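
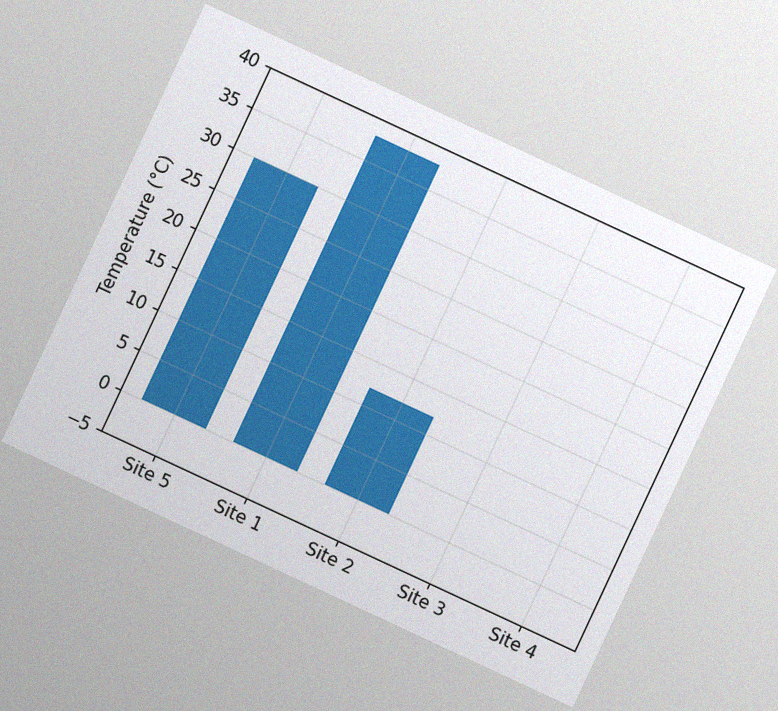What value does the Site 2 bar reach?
12°C

The chart is tilted about 25° clockwise, with some photo noise. Reading along the chart's y-axis, the Site 2 bar reaches 12°C.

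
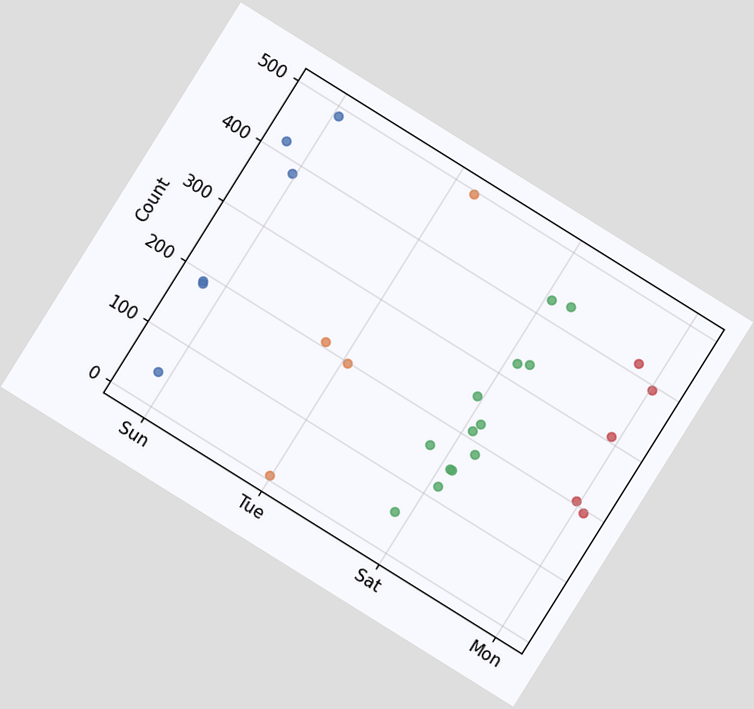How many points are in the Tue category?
The chart is tilted about 32° clockwise. Counting the markers in the Tue column gives 4.

4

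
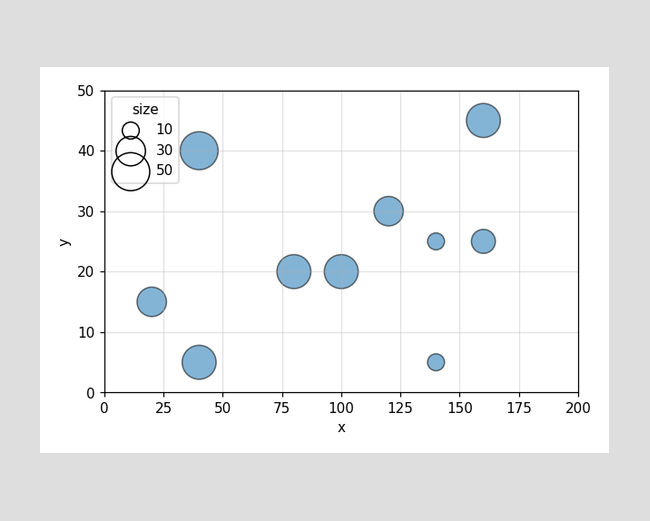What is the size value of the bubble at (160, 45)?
Matching the bubble at (160, 45) against the size legend gives 40.

40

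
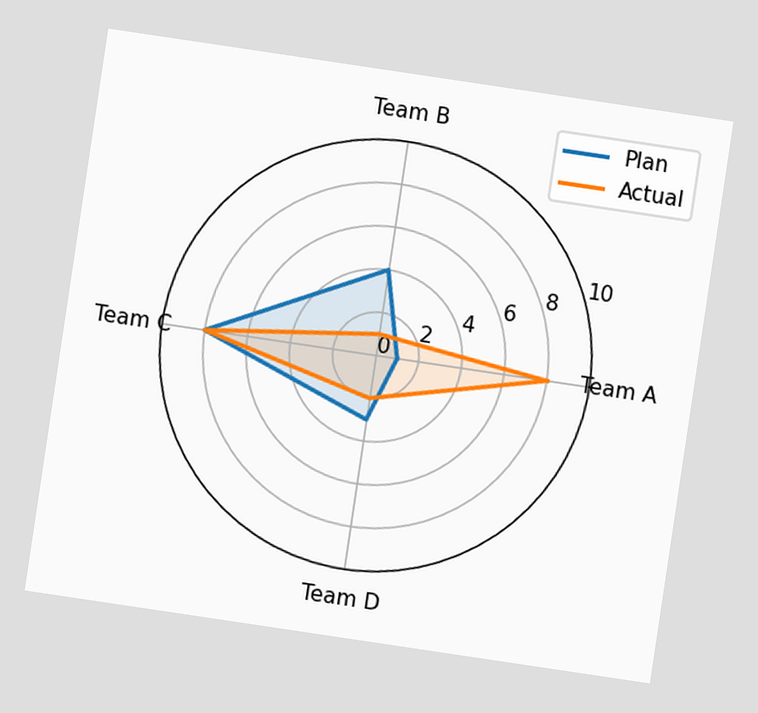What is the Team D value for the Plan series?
3

The chart is tilted about 8° clockwise. On the Team D axis, Plan reaches 3.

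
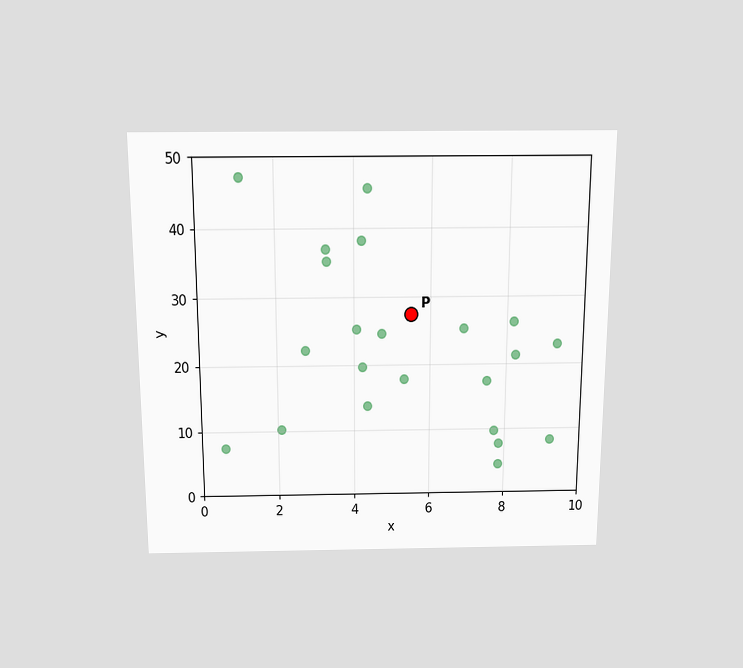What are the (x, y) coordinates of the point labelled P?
The chart is viewed slightly from above. Following the gridlines from P to each axis, P sits at (5.5, 27.5).

(5.5, 27.5)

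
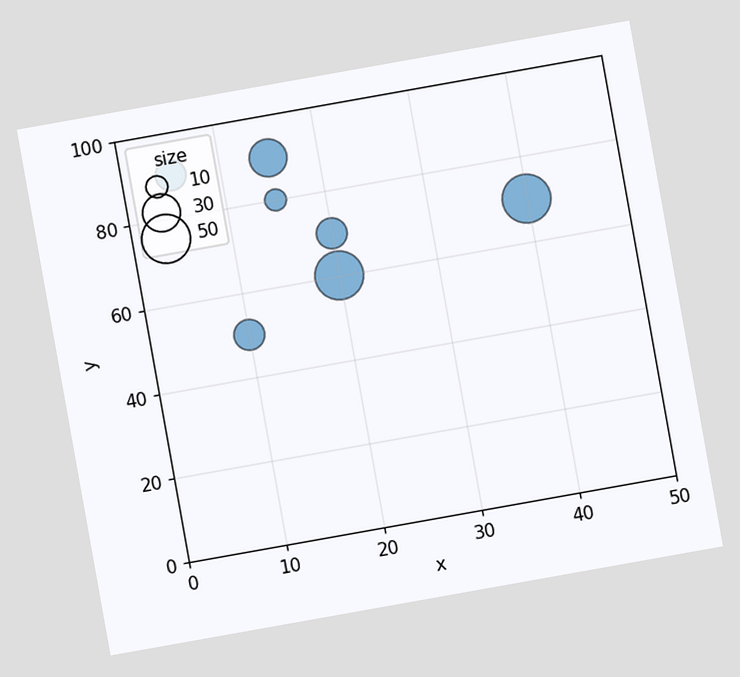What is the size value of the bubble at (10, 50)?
20

The chart is tilted about 10° counter-clockwise. Matching the bubble at (10, 50) against the size legend gives 20.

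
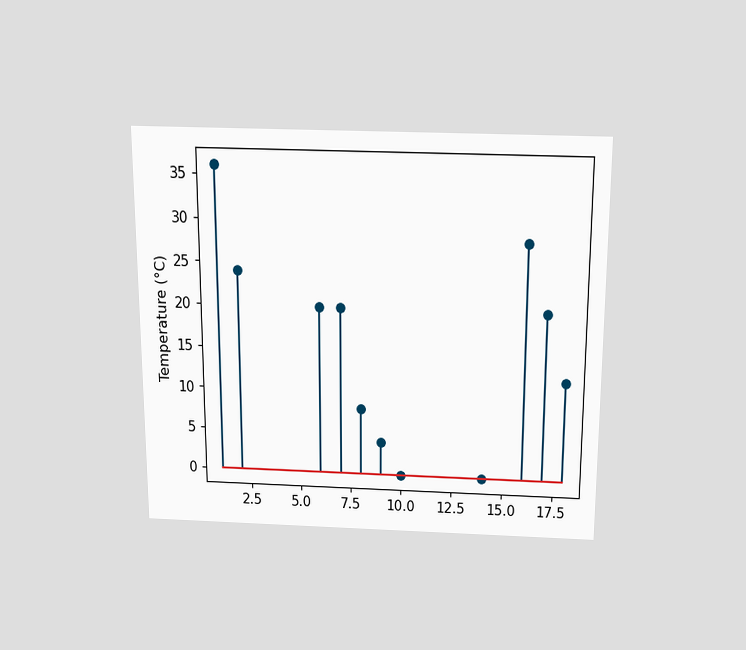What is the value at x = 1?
36°C

The chart is viewed slightly from above. The stem at x=1 reaches 36°C.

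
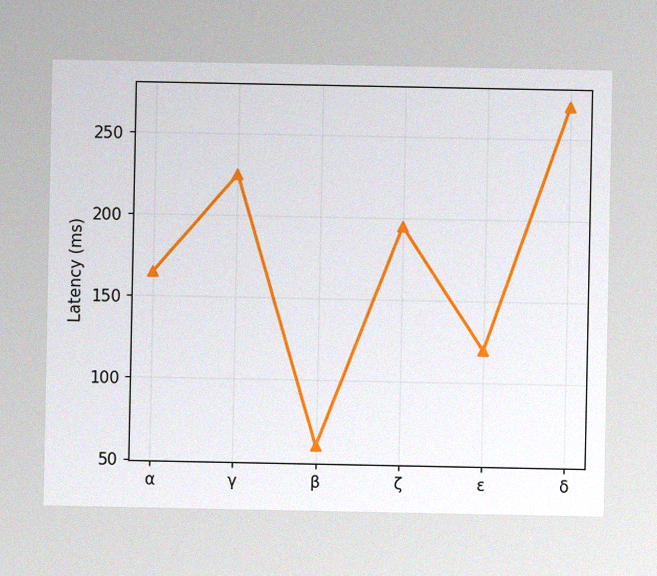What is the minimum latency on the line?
60ms

The image has some photo noise and uneven lighting. The lowest point is at β, and reading across to the y-axis gives 60ms.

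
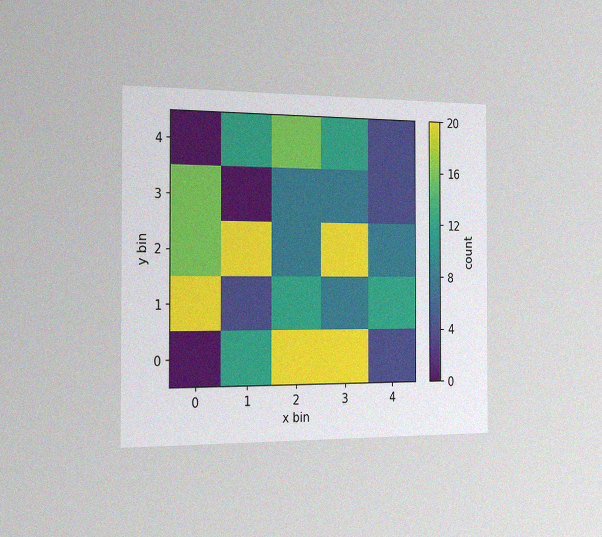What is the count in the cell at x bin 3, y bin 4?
The chart is viewed slightly from the left, with some photo noise. Matching the cell (3, 4) against the colorbar gives 12.

12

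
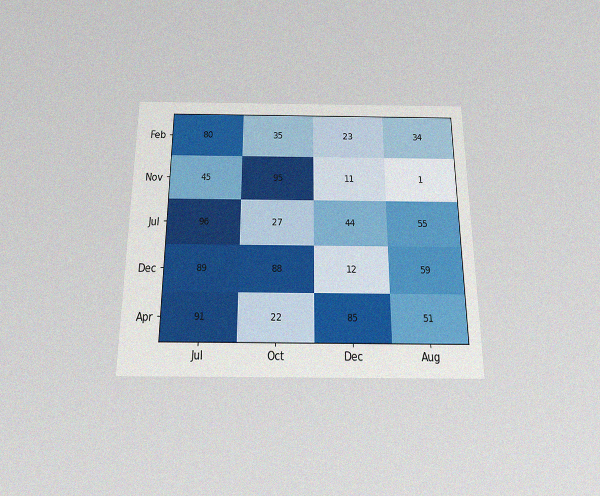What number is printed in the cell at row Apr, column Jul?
The chart is viewed slightly from below, with some photo noise. The (Apr, Jul) cell reads 91.

91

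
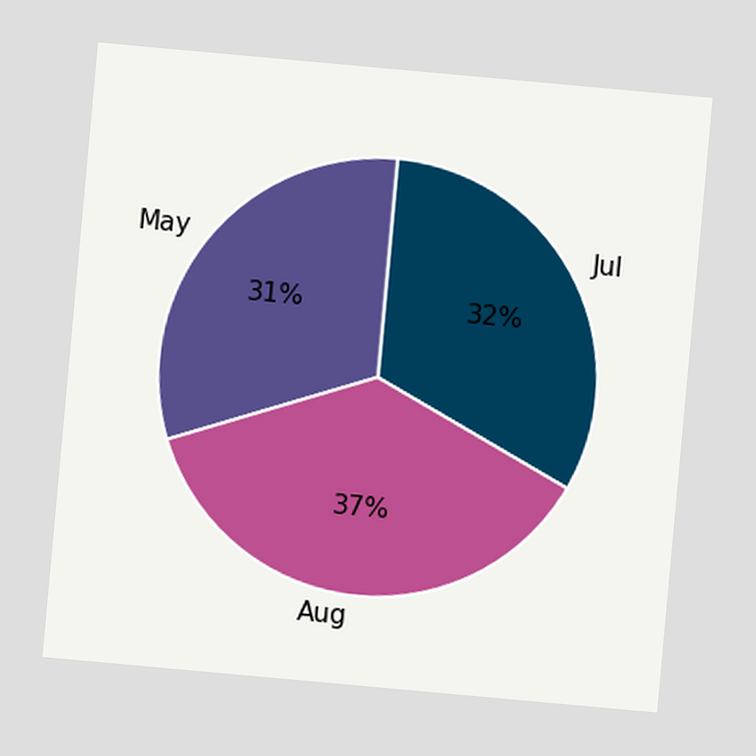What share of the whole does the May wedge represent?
31%

The chart is tilted about 5° clockwise. The May slice takes up 31% of the pie.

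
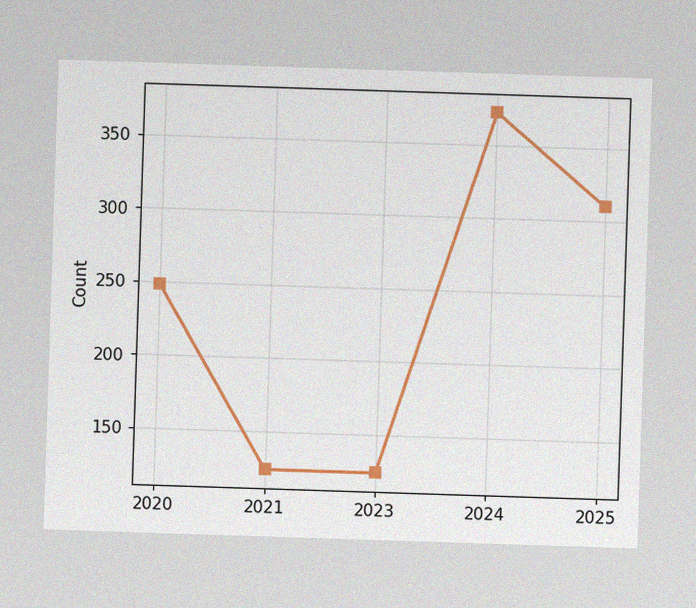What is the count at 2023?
The image has some photo noise and uneven lighting. At 2023, the line is at 124.

124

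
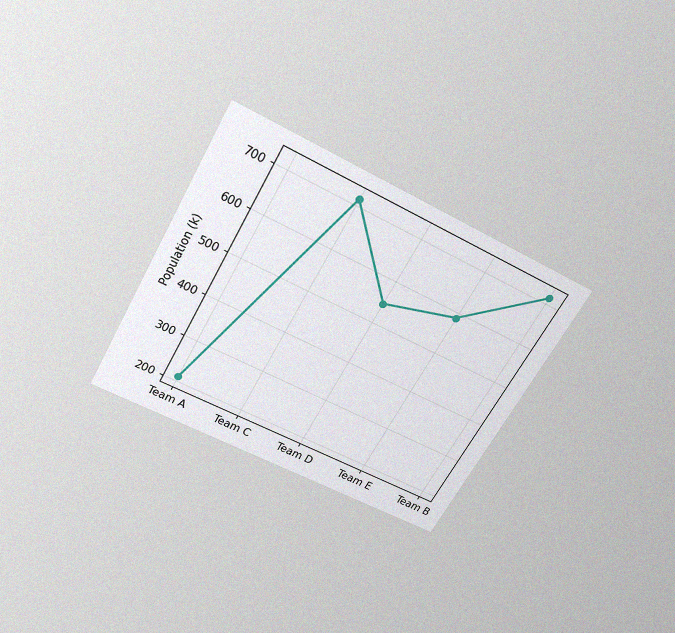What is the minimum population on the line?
210k

The chart is tilted about 29° clockwise and viewed slightly from above, with some photo noise. The lowest point is at Team A, and reading across to the y-axis gives 210k.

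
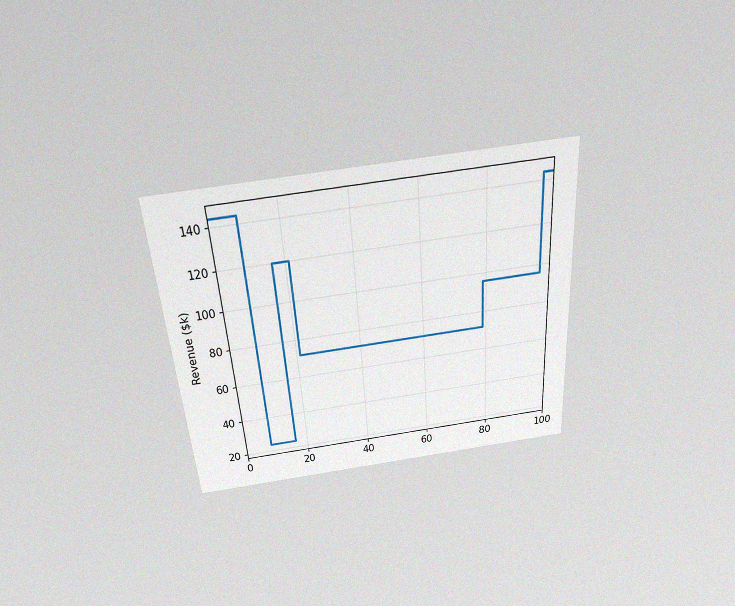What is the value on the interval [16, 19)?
$120k

The chart is tilted about 4° counter-clockwise and viewed slightly from above, with some photo noise. On [16, 19) the step sits at $120k.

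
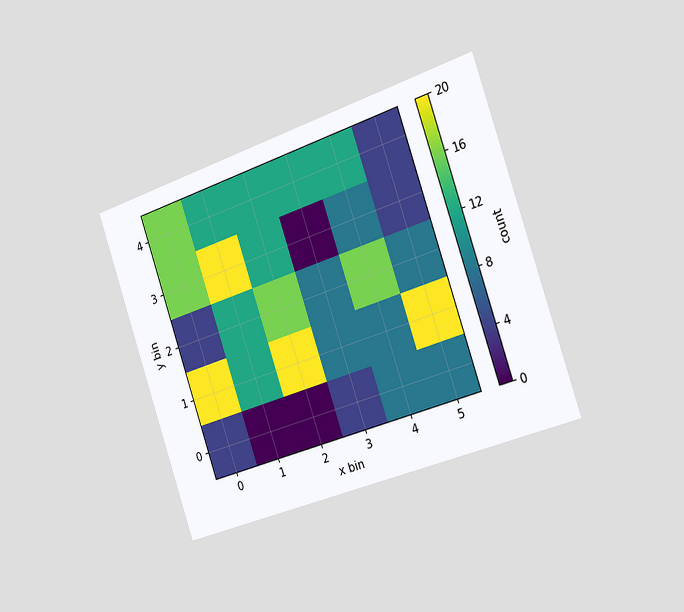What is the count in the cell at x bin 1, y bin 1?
The chart is tilted about 19° counter-clockwise and viewed slightly from the right. Matching the cell (1, 1) against the colorbar gives 12.

12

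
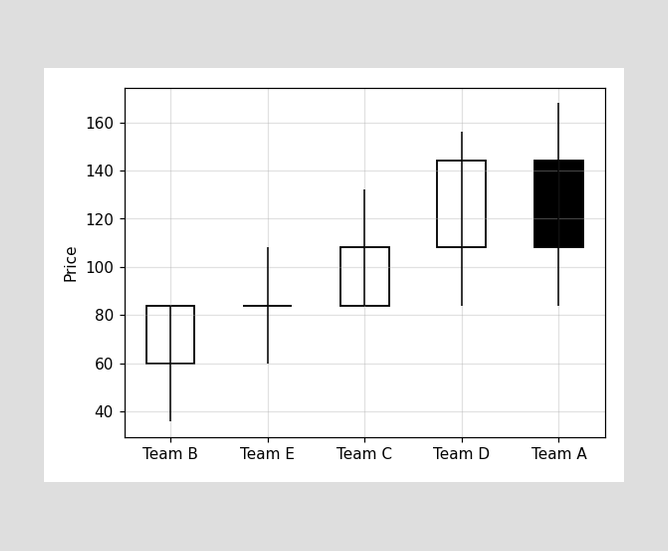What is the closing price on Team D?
144

The Team D candle closes at 144.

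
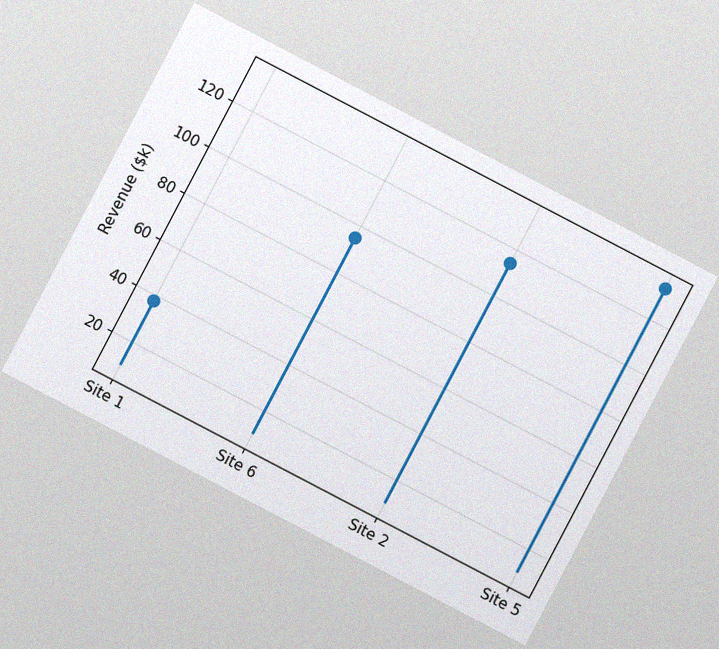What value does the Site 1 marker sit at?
The chart is tilted about 28° clockwise, with some photo noise. The Site 1 marker sits at $38k.

$38k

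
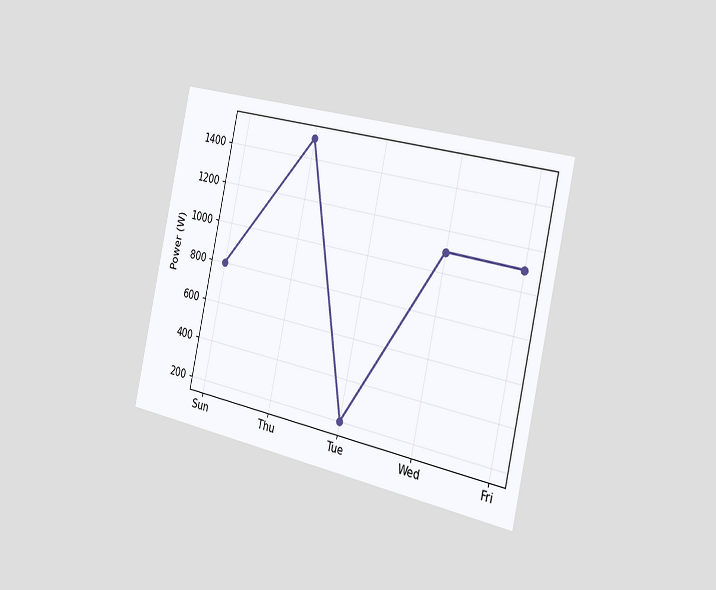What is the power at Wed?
1100W

The chart is tilted about 12° clockwise and viewed slightly from the right. At Wed, the line is at 1100W.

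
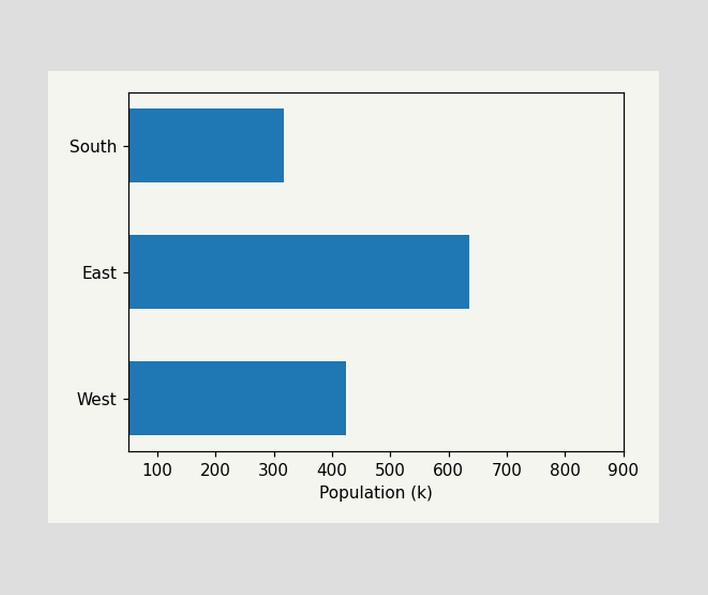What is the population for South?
Reading along the chart's x-axis, the South bar reaches 318k.

318k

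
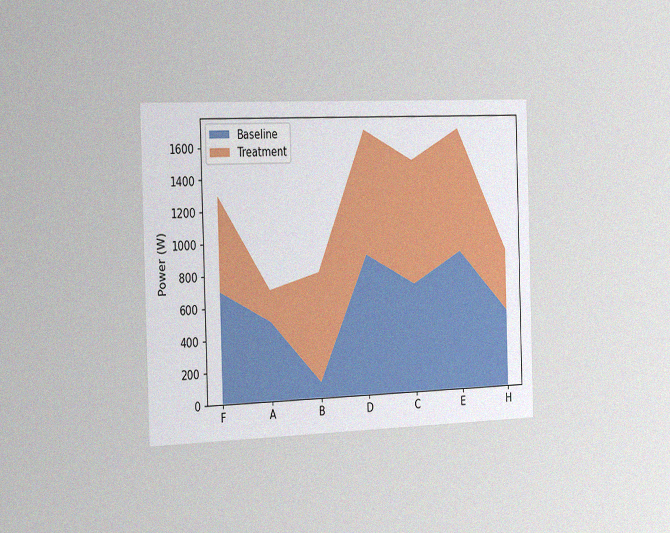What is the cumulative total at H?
The chart is viewed slightly from the left, with some photo noise. The stacked total at H reaches 900W.

900W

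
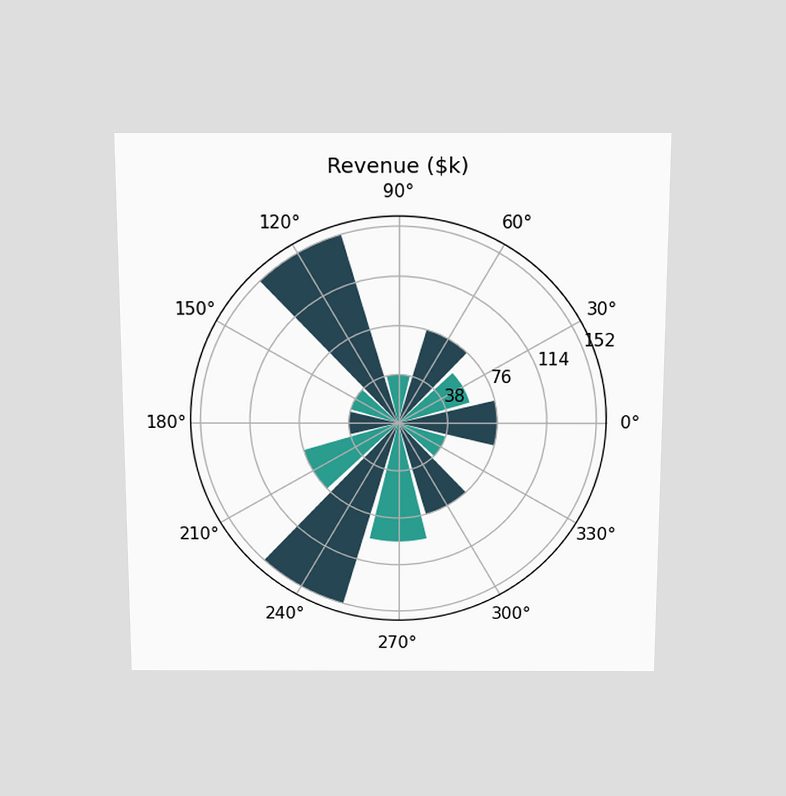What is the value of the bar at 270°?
$95k

The chart is viewed slightly from above. The bar at 270° reaches $95k on the radial axis.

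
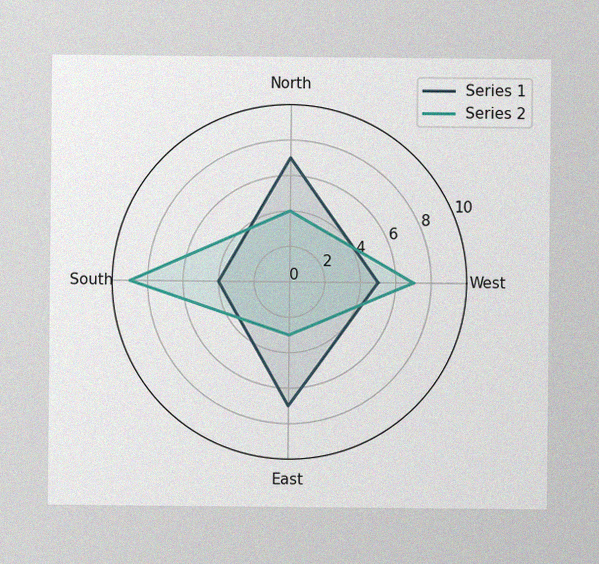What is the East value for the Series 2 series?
The image has some photo noise and uneven lighting. On the East axis, Series 2 reaches 3.

3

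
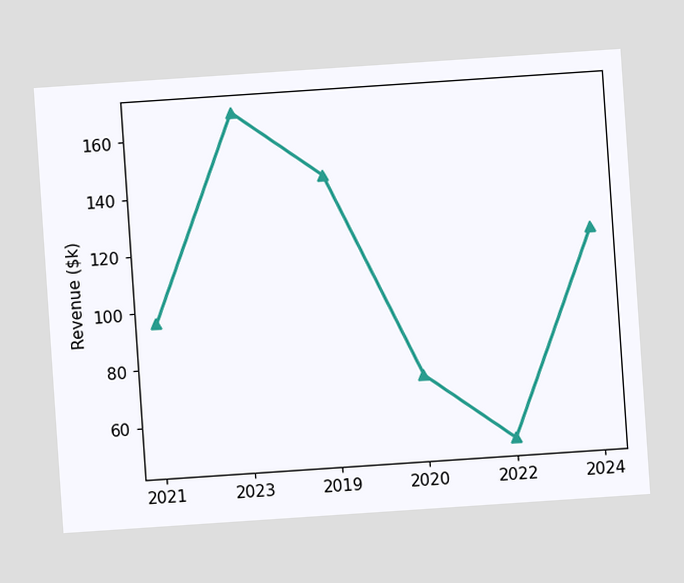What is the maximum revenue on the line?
The chart is tilted about 4° counter-clockwise. The highest point is at 2023, and reading across to the y-axis gives $168k.

$168k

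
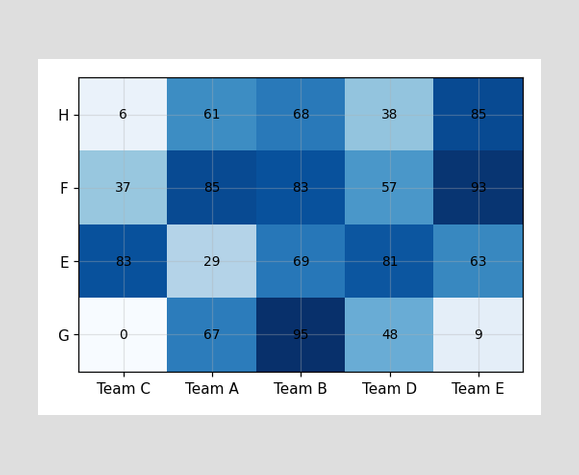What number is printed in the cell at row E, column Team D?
The (E, Team D) cell reads 81.

81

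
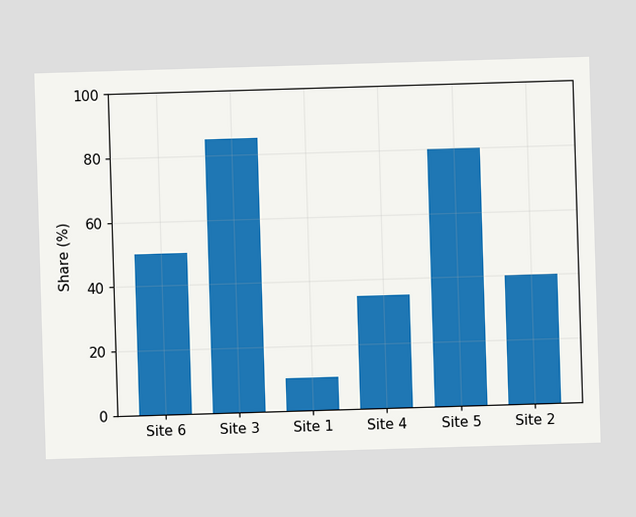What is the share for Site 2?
Reading along the chart's y-axis, the Site 2 bar reaches 40%.

40%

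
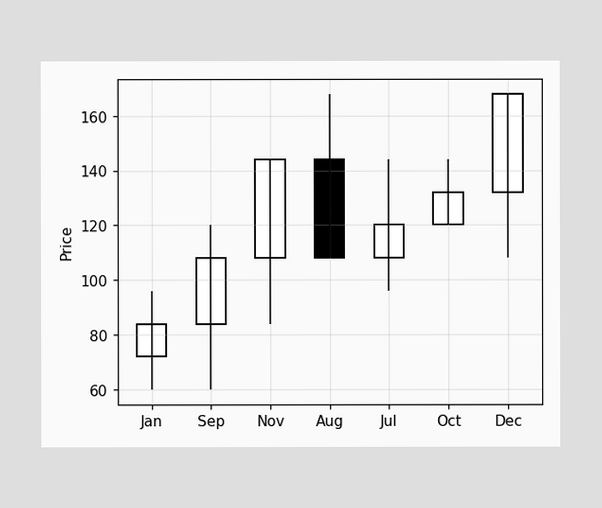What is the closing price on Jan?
The Jan candle closes at 84.

84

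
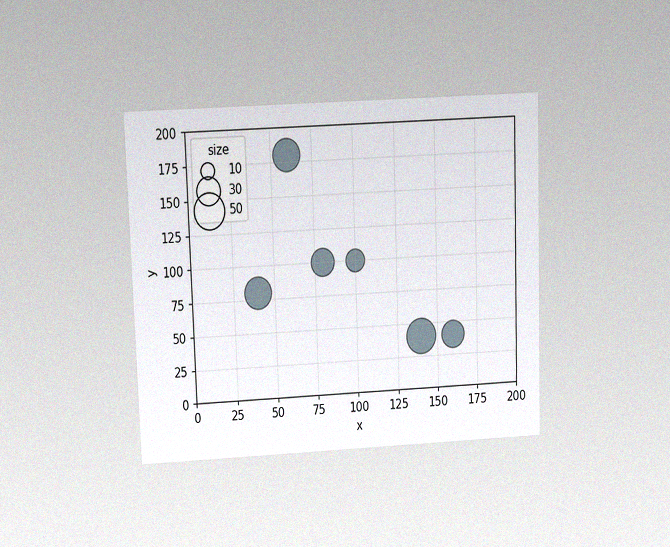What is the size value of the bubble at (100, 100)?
The chart is viewed slightly from above, with some photo noise. Matching the bubble at (100, 100) against the size legend gives 20.

20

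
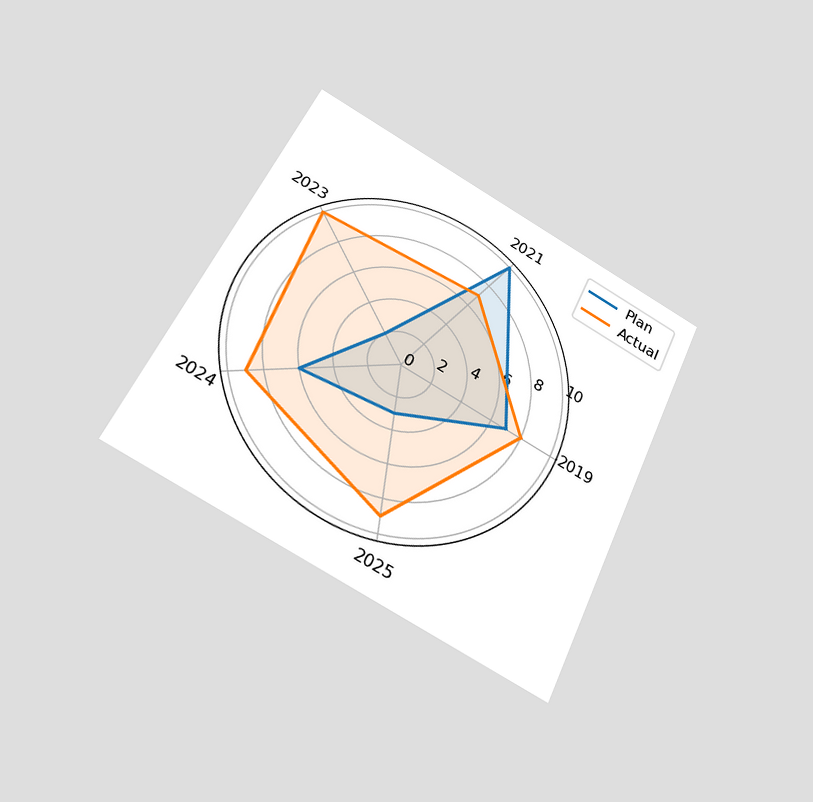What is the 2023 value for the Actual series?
10

The chart is tilted about 25° clockwise and viewed slightly from below. On the 2023 axis, Actual reaches 10.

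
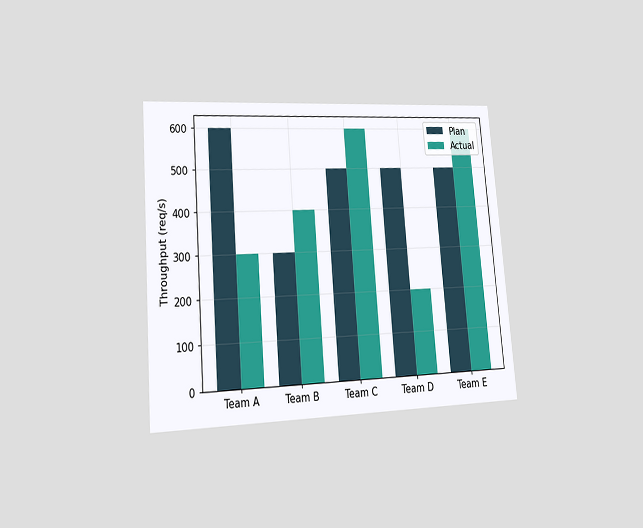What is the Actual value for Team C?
The chart is tilted about 5° counter-clockwise and viewed slightly from the left. The Actual bar at Team C reaches 600req/s on the y-axis.

600req/s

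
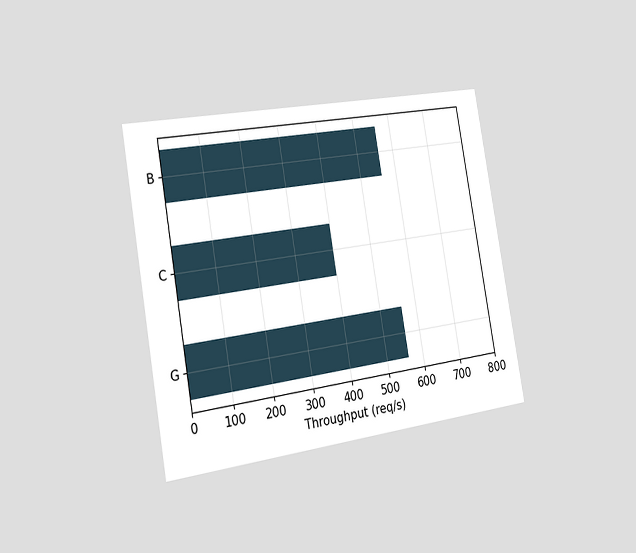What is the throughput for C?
400req/s

The chart is tilted about 10° counter-clockwise and viewed slightly from the left. Reading along the chart's x-axis, the C bar reaches 400req/s.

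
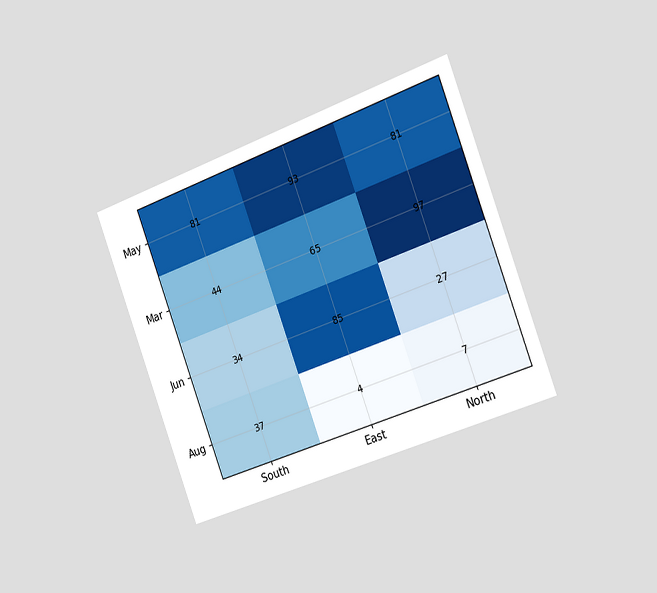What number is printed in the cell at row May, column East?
The chart is tilted about 21° counter-clockwise and viewed slightly from the right. The (May, East) cell reads 93.

93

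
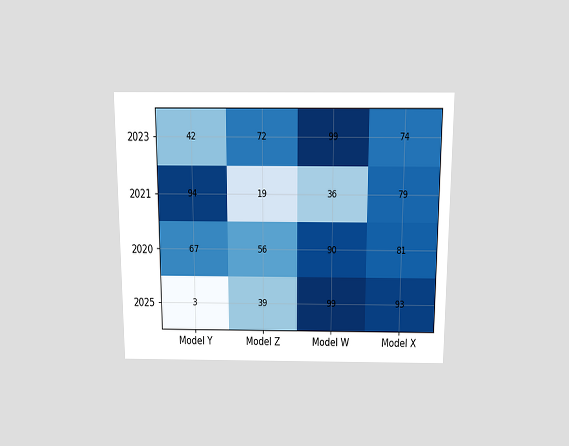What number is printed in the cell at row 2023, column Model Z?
The chart is viewed slightly from above. The (2023, Model Z) cell reads 72.

72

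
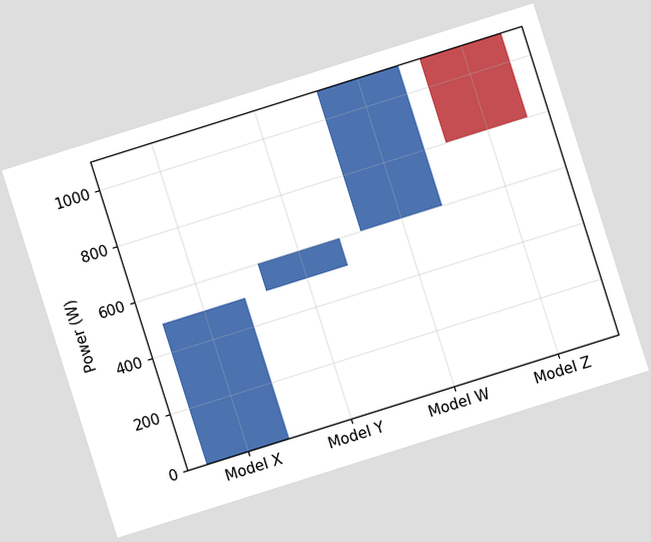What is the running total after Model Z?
The chart is tilted about 17° counter-clockwise. After Model Z the running total reaches 800W.

800W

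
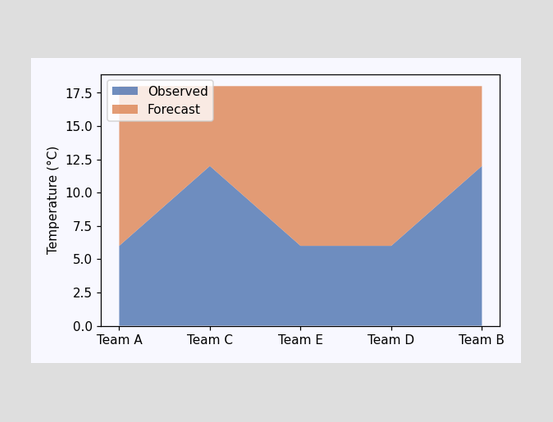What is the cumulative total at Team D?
18°C

The stacked total at Team D reaches 18°C.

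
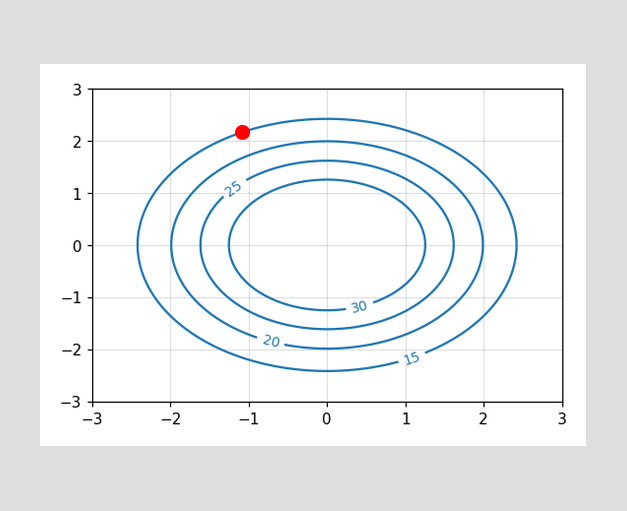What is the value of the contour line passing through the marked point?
15

The marked point sits on the contour labelled 15.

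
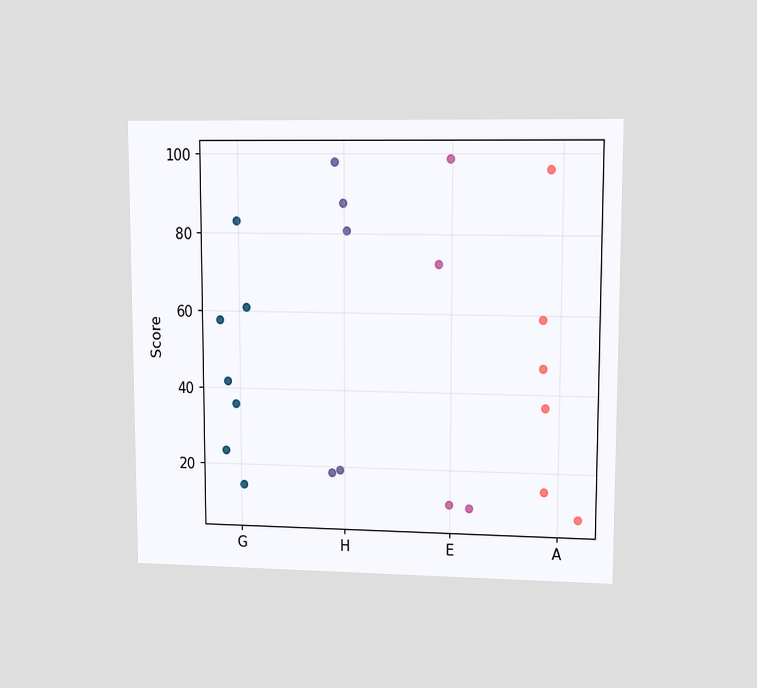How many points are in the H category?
5

The chart is viewed at a slight angle. Counting the markers in the H column gives 5.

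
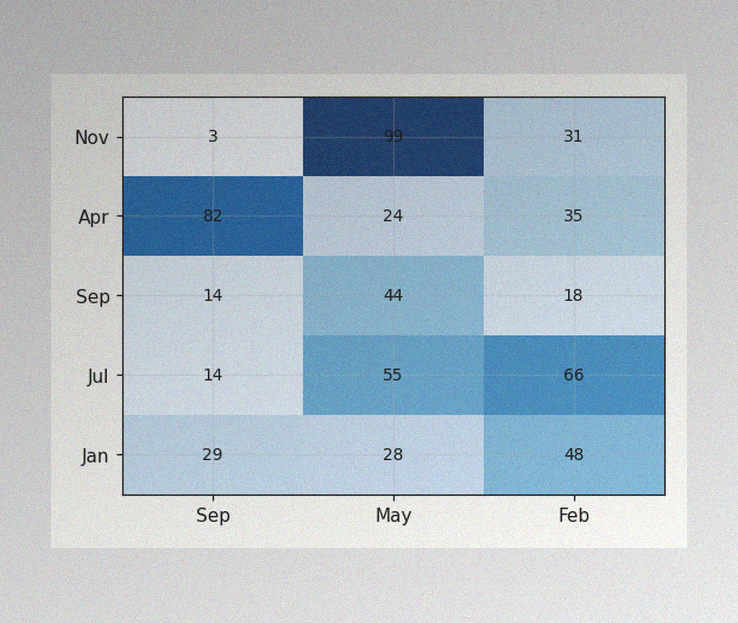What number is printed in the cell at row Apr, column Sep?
82

The image has some photo noise and uneven lighting. The (Apr, Sep) cell reads 82.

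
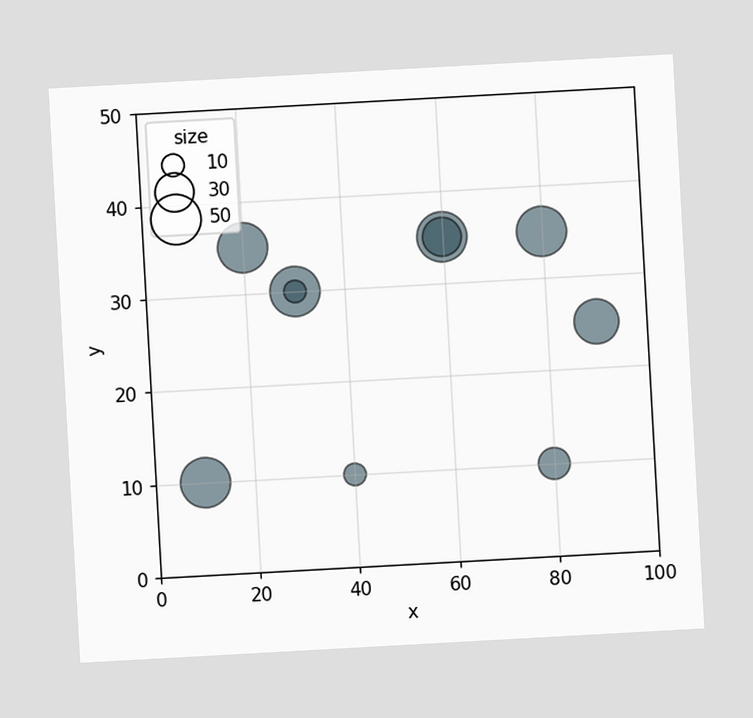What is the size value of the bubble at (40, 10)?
The chart is tilted about 3° counter-clockwise. Matching the bubble at (40, 10) against the size legend gives 10.

10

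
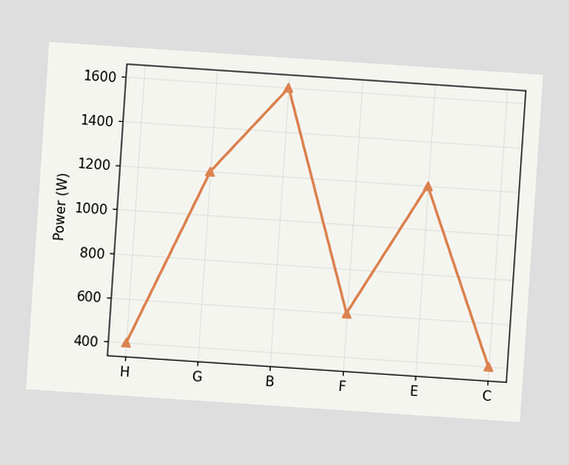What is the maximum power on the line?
1600W

The chart is tilted about 4° clockwise. The highest point is at B, and reading across to the y-axis gives 1600W.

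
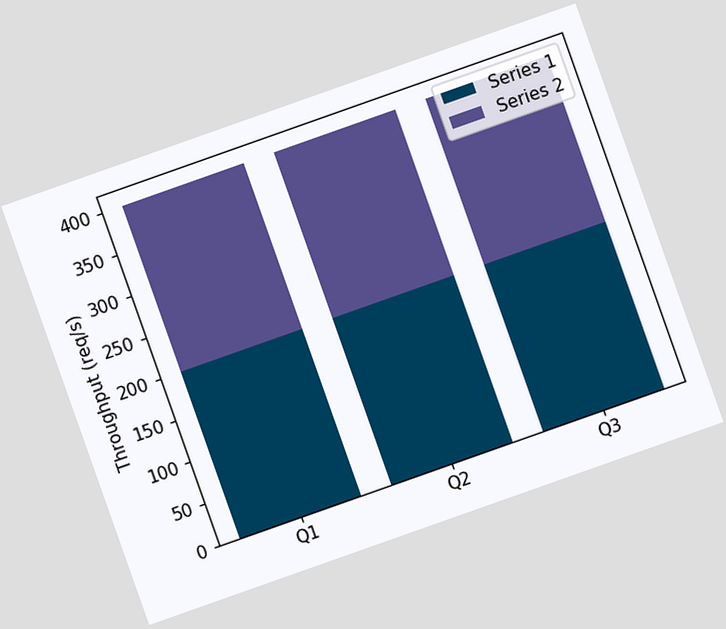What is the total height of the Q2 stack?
400req/s

The chart is tilted about 19° counter-clockwise. The Q2 stack's top reaches 400req/s on the y-axis.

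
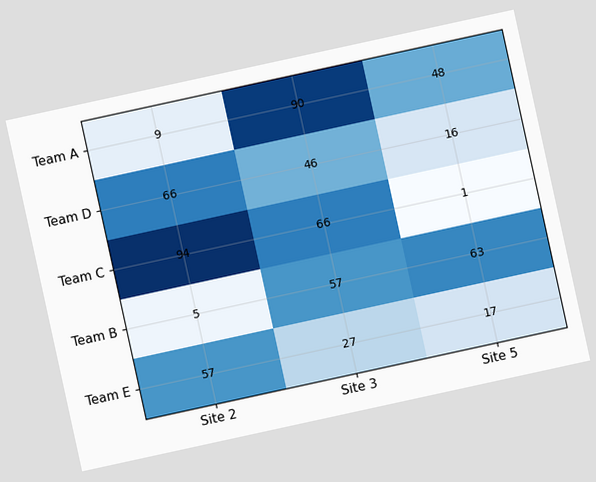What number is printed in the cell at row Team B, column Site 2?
The chart is tilted about 12° counter-clockwise. The (Team B, Site 2) cell reads 5.

5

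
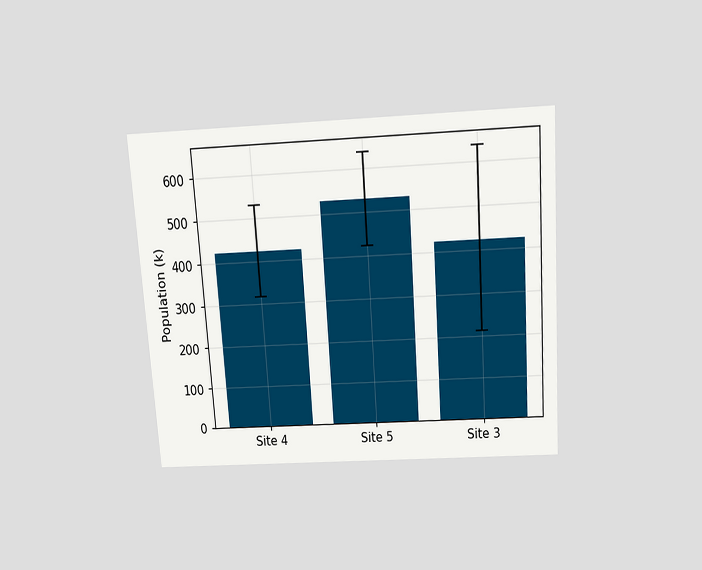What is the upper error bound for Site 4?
530k

The chart is tilted about 4° counter-clockwise and viewed slightly from above. The Site 4 bar's upper whisker reaches 530k.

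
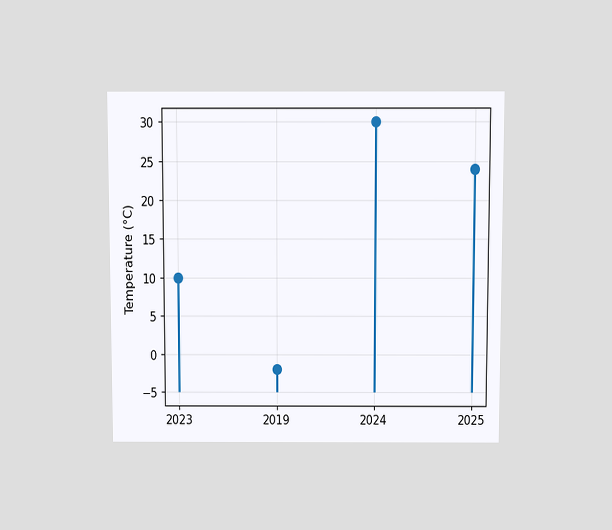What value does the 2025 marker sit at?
24°C

The chart is viewed slightly from above. The 2025 marker sits at 24°C.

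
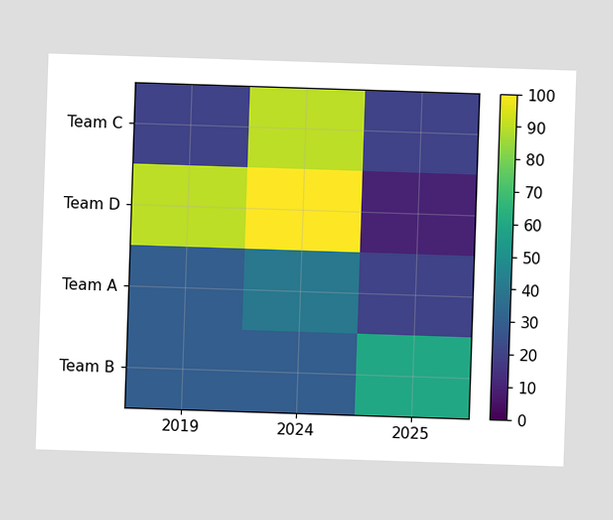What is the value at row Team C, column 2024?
90

Matching cell (Team C, 2024) against the colorbar gives 90.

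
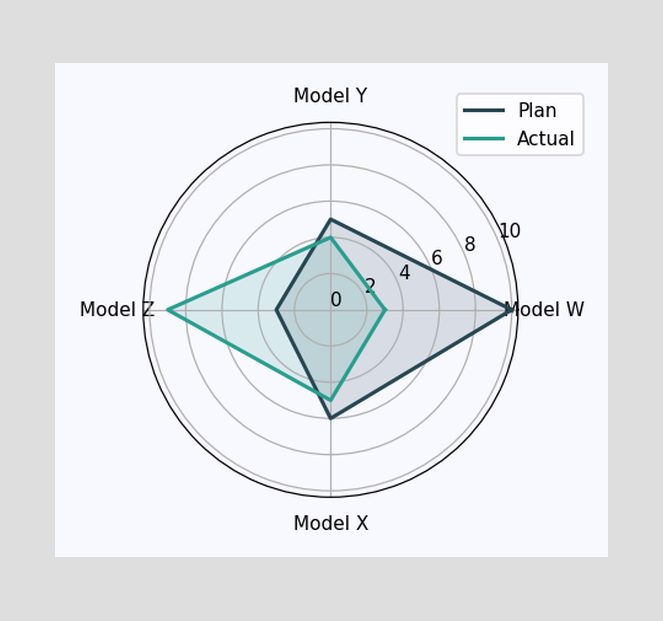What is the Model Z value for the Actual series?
9

On the Model Z axis, Actual reaches 9.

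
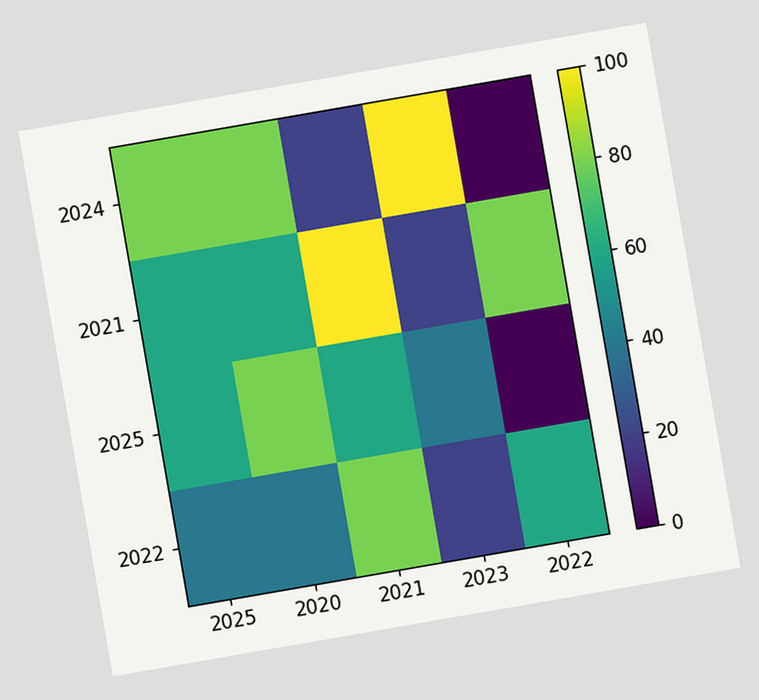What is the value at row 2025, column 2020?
80

The chart is tilted about 10° counter-clockwise. Matching cell (2025, 2020) against the colorbar gives 80.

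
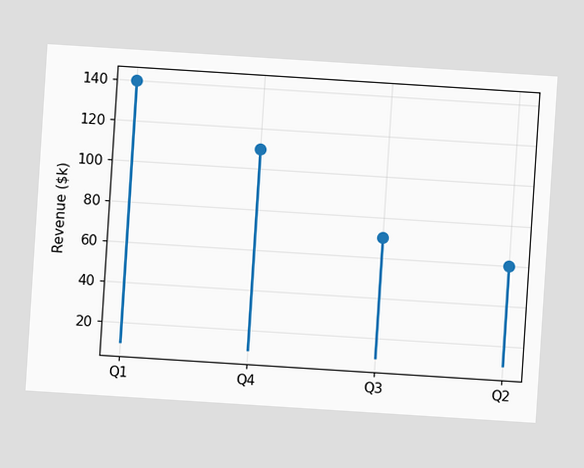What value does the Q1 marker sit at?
The chart is tilted about 4° clockwise. The Q1 marker sits at $140k.

$140k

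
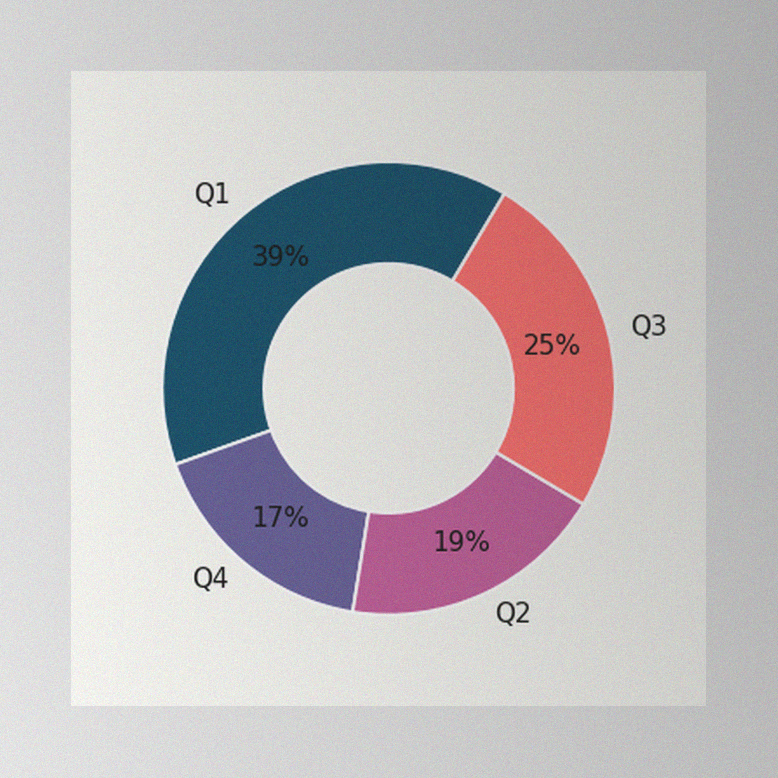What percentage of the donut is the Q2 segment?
19%

The image has some photo noise and uneven lighting. The Q2 segment takes up 19% of the ring.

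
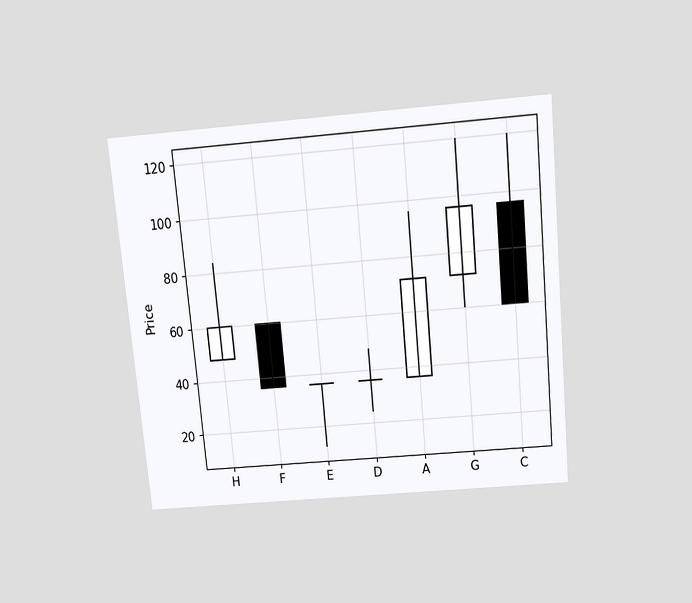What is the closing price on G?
96

The chart is tilted about 5° counter-clockwise and viewed slightly from above. The G candle closes at 96.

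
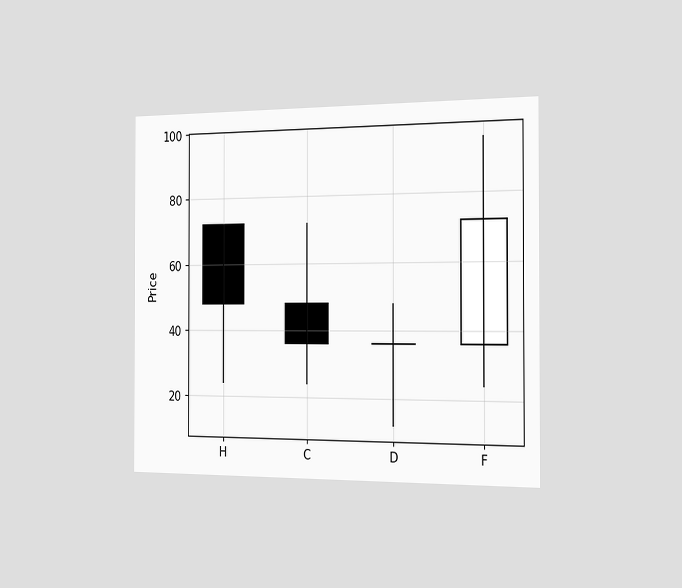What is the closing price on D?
The chart is viewed slightly from the right. The D candle closes at 36.

36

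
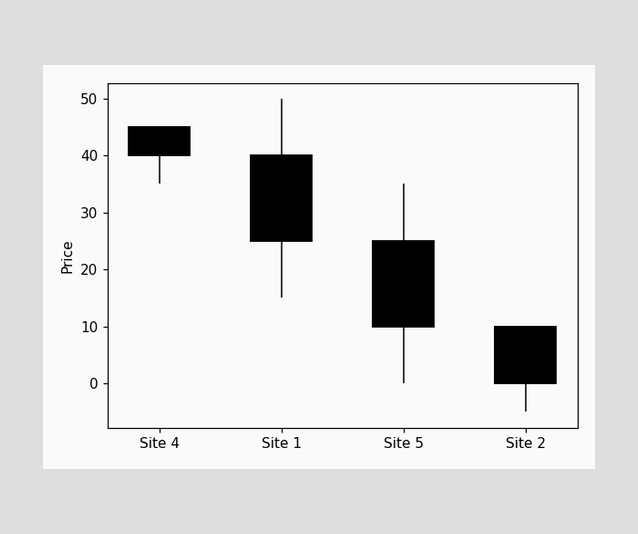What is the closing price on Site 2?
0

The Site 2 candle closes at 0.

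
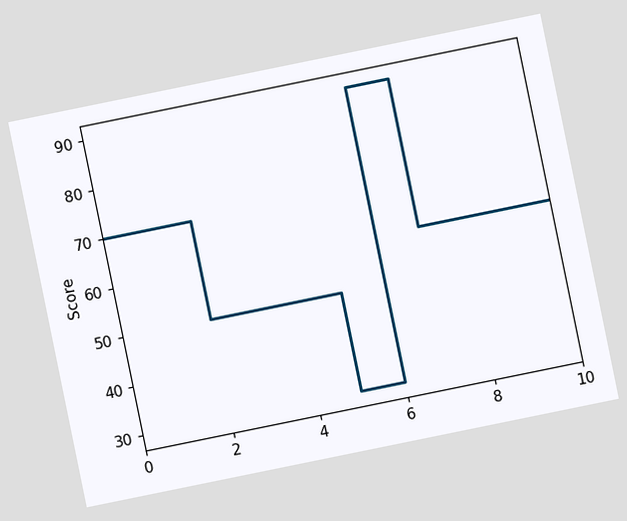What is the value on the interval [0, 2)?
70

The chart is tilted about 12° counter-clockwise. On [0, 2) the step sits at 70.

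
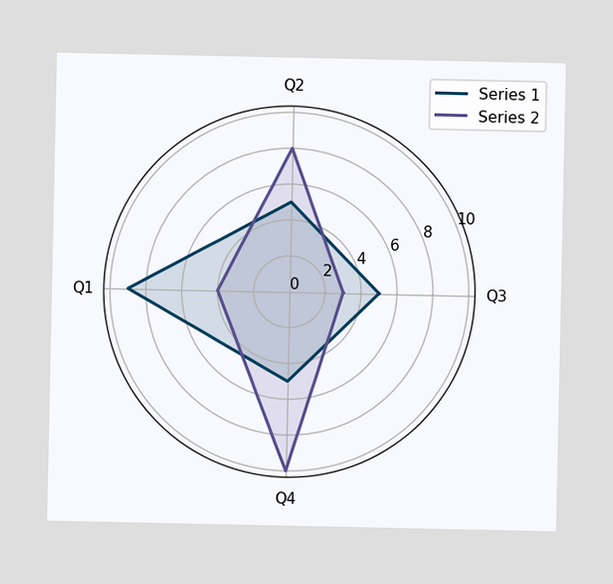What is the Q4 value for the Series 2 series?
On the Q4 axis, Series 2 reaches 10.

10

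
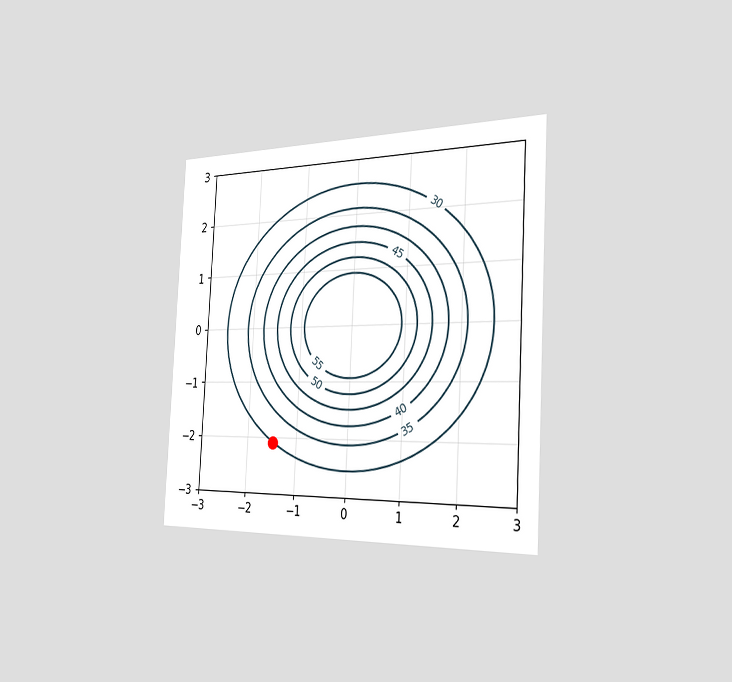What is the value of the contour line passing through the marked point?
30

The chart is tilted about 3° clockwise and viewed slightly from the right. The marked point sits on the contour labelled 30.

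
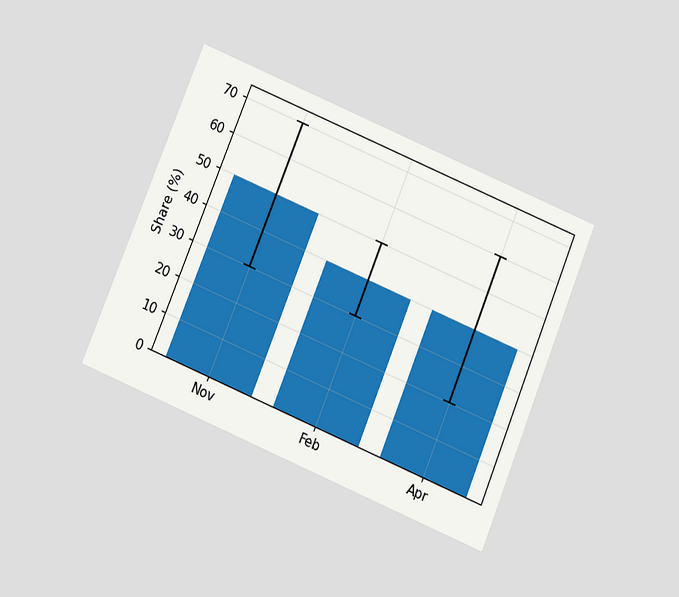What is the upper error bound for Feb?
50%

The chart is tilted about 22° clockwise and viewed slightly from below. The Feb bar's upper whisker reaches 50%.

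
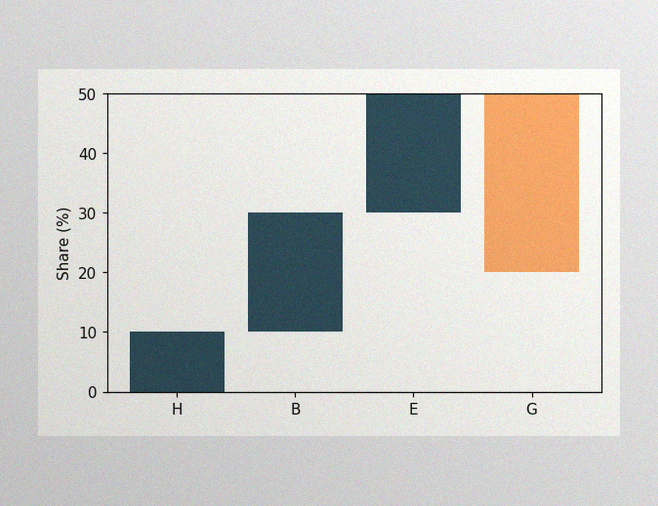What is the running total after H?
The image has some photo noise and uneven lighting. After H the running total reaches 10%.

10%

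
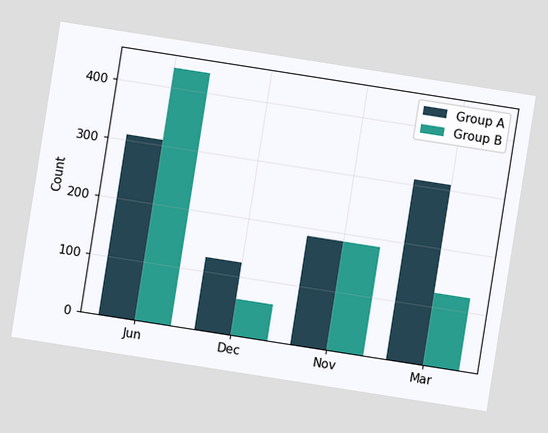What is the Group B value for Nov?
The chart is tilted about 9° clockwise. The Group B bar at Nov reaches 186 on the y-axis.

186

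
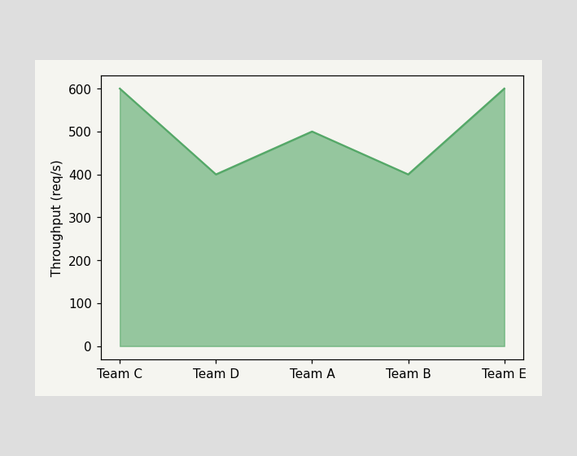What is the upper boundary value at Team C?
600req/s

At Team C the upper boundary is at 600req/s.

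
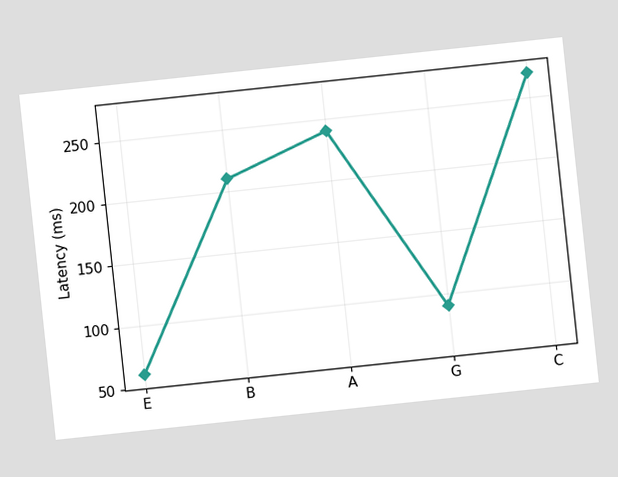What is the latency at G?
The chart is tilted about 6° counter-clockwise. At G, the line is at 90ms.

90ms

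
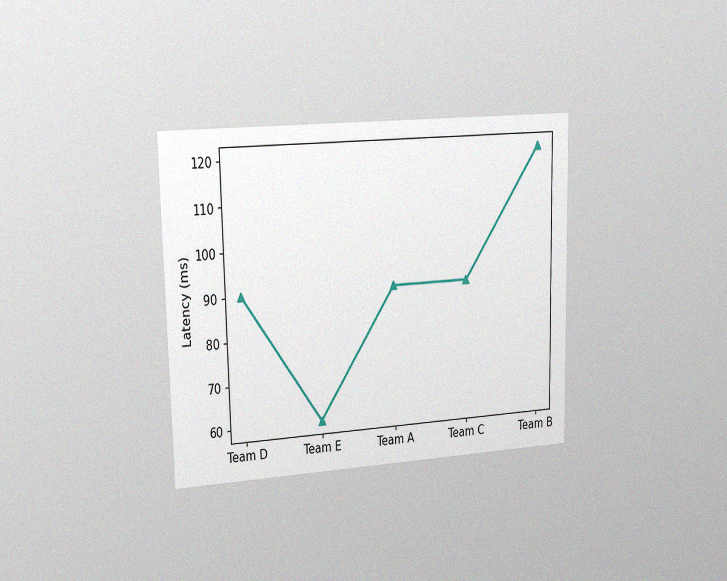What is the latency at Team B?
The chart is viewed slightly from the left, with some photo noise. At Team B, the line is at 120ms.

120ms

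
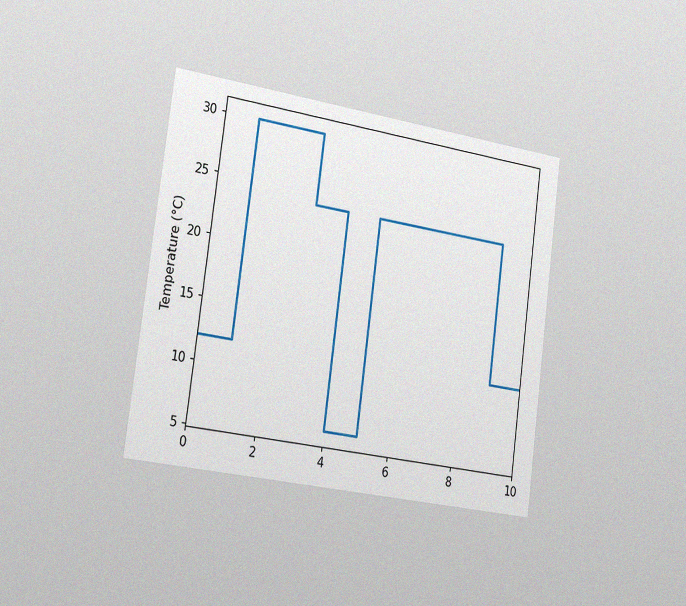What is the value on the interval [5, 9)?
24°C

The chart is tilted about 7° clockwise and viewed slightly from the left, with some photo noise. On [5, 9) the step sits at 24°C.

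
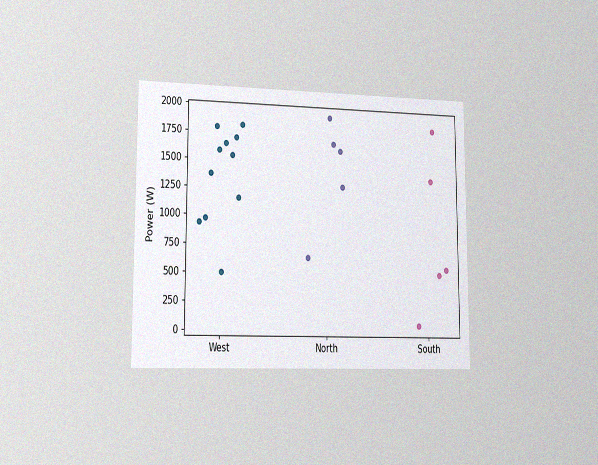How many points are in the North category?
The chart is viewed slightly from the left, with some photo noise. Counting the markers in the North column gives 5.

5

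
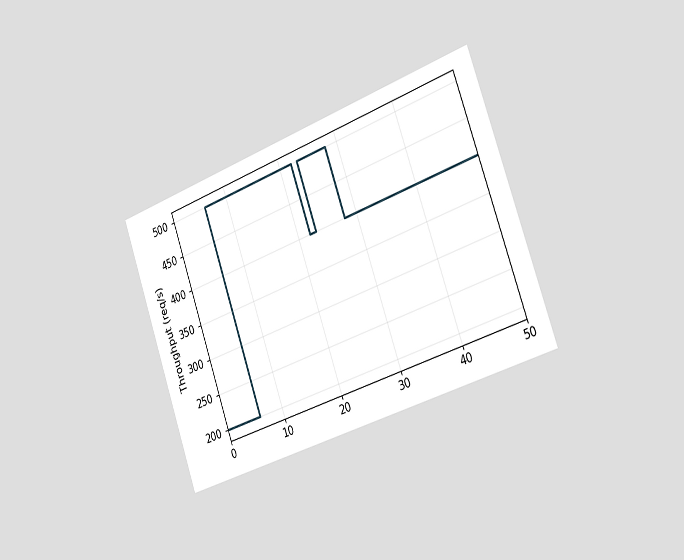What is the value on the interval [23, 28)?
The chart is tilted about 19° counter-clockwise and viewed slightly from the right. On [23, 28) the step sits at 500req/s.

500req/s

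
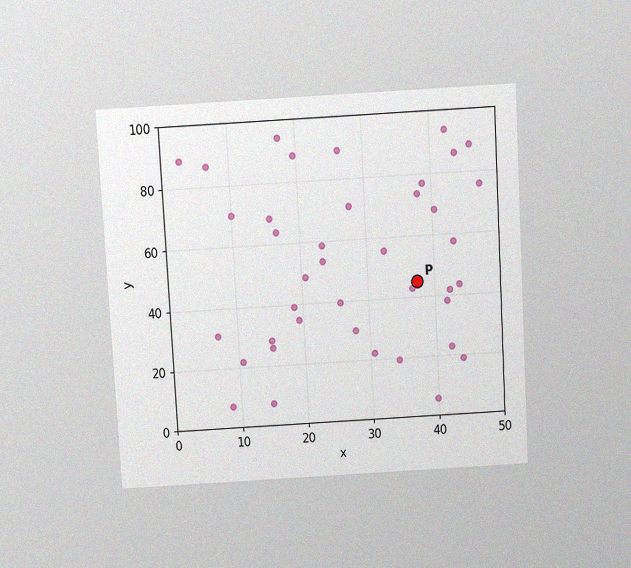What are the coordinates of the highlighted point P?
The chart is tilted about 3° counter-clockwise and viewed slightly from above, with some photo noise. Following the gridlines from P to each axis, P sits at (37.5, 45).

(37.5, 45)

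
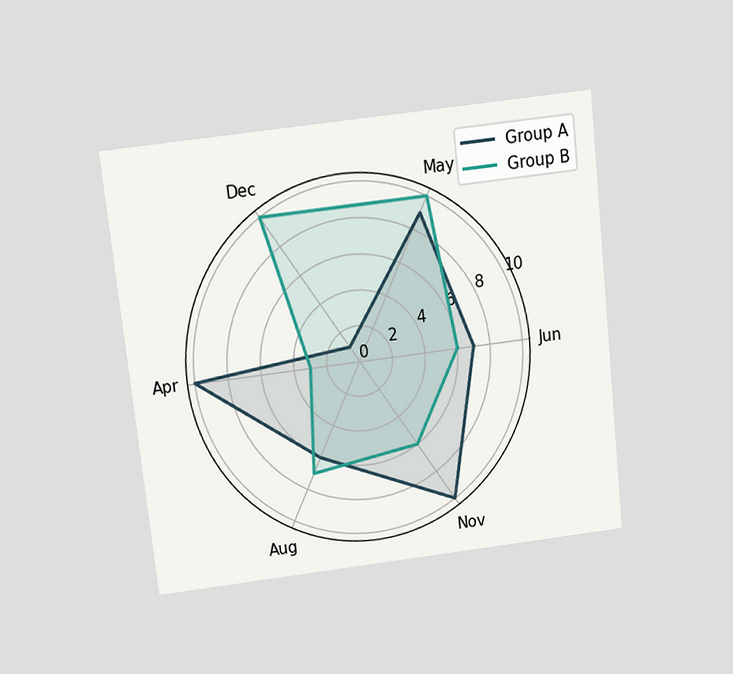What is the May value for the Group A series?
The chart is tilted about 6° counter-clockwise and viewed slightly from above. On the May axis, Group A reaches 9.

9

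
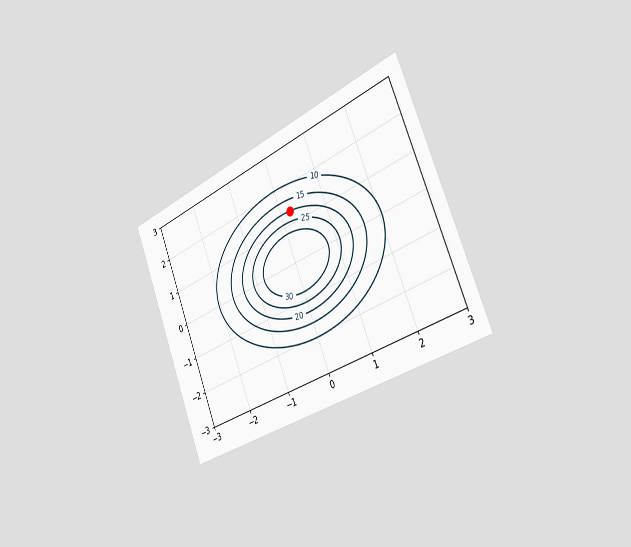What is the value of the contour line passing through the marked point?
The chart is tilted about 22° counter-clockwise and viewed slightly from the right. The marked point sits on the contour labelled 20.

20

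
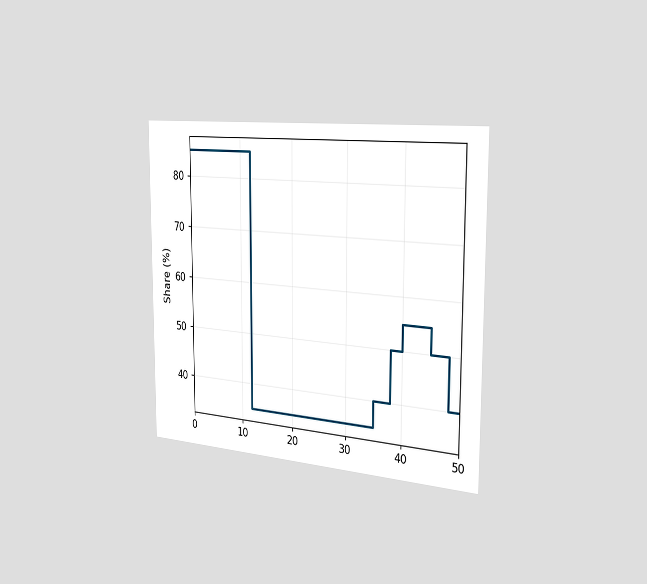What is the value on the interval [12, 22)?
The chart is viewed slightly from the right. On [12, 22) the step sits at 35%.

35%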